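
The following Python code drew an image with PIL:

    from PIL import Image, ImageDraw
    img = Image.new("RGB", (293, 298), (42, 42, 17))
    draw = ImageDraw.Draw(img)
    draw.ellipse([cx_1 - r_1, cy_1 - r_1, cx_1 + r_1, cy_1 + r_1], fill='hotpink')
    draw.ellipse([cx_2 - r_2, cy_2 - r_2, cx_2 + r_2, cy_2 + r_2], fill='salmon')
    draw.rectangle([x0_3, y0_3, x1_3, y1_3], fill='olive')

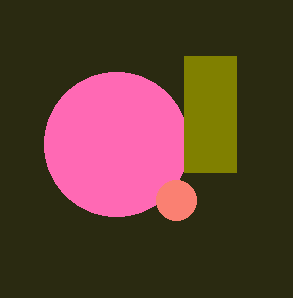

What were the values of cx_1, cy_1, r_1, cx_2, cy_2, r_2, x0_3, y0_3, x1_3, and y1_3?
cx_1 = 116; cy_1 = 144; r_1 = 72; cx_2 = 176; cy_2 = 200; r_2 = 20; x0_3 = 184; y0_3 = 56; x1_3 = 236; y1_3 = 172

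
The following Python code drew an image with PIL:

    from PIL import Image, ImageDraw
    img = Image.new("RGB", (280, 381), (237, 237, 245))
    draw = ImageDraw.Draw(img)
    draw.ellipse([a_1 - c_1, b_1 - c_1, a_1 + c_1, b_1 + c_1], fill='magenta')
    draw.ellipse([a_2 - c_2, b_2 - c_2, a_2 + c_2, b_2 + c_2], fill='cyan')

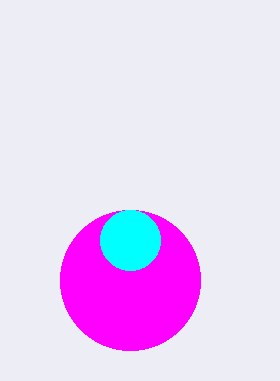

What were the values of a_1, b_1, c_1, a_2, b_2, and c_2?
a_1 = 130, b_1 = 280, c_1 = 70, a_2 = 130, b_2 = 240, c_2 = 30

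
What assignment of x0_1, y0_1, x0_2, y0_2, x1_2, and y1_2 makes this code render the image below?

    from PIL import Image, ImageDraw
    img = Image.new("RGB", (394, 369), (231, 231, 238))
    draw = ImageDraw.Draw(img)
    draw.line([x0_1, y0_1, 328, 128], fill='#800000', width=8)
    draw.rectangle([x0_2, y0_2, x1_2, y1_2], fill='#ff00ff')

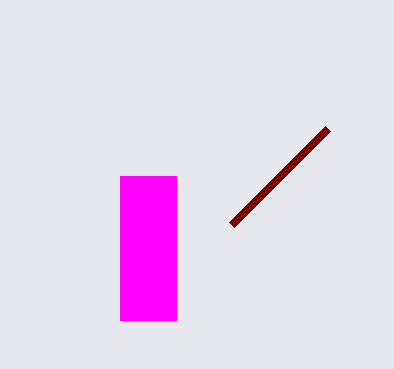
x0_1 = 232
y0_1 = 224
x0_2 = 120
y0_2 = 176
x1_2 = 176
y1_2 = 320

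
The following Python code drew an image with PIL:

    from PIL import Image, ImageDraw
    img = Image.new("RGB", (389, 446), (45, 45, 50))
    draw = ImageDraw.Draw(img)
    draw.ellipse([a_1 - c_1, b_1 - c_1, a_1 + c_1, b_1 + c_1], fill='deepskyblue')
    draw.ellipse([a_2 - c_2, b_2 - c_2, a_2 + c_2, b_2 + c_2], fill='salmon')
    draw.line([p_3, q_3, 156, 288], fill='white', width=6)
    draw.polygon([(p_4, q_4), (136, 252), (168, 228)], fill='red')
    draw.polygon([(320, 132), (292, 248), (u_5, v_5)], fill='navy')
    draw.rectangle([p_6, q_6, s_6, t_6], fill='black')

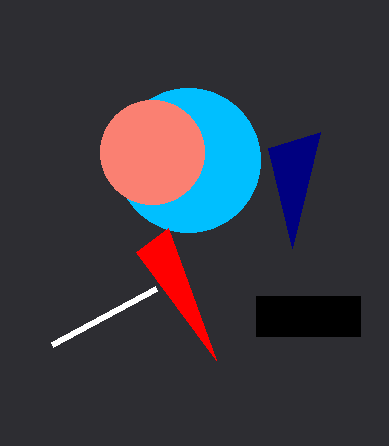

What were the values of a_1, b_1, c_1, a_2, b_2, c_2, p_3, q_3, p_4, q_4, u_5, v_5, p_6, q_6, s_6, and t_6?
a_1 = 188
b_1 = 160
c_1 = 72
a_2 = 152
b_2 = 152
c_2 = 52
p_3 = 52
q_3 = 344
p_4 = 216
q_4 = 360
u_5 = 268
v_5 = 148
p_6 = 256
q_6 = 296
s_6 = 360
t_6 = 336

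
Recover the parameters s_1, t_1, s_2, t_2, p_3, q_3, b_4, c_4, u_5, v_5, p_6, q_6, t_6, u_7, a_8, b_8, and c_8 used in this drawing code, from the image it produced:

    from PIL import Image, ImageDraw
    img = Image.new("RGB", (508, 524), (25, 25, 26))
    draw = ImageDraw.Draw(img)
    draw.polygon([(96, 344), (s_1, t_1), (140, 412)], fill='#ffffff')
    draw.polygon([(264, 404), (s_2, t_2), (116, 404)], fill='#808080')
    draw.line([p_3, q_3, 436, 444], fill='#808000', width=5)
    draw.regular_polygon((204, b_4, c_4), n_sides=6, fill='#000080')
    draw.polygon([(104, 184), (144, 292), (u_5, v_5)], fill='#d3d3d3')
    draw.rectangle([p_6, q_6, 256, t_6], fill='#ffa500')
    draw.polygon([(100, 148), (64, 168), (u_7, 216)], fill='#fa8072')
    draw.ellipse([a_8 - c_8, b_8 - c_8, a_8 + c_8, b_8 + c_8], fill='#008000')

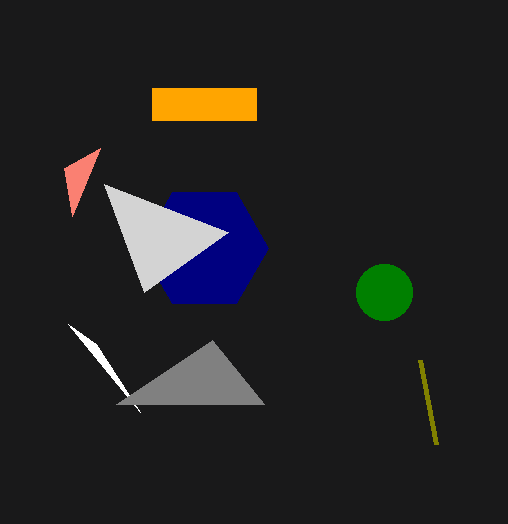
s_1 = 68, t_1 = 324, s_2 = 212, t_2 = 340, p_3 = 420, q_3 = 360, b_4 = 248, c_4 = 64, u_5 = 228, v_5 = 232, p_6 = 152, q_6 = 88, t_6 = 120, u_7 = 72, a_8 = 384, b_8 = 292, c_8 = 28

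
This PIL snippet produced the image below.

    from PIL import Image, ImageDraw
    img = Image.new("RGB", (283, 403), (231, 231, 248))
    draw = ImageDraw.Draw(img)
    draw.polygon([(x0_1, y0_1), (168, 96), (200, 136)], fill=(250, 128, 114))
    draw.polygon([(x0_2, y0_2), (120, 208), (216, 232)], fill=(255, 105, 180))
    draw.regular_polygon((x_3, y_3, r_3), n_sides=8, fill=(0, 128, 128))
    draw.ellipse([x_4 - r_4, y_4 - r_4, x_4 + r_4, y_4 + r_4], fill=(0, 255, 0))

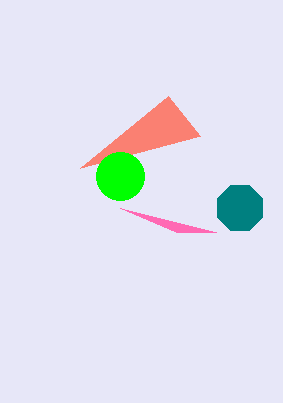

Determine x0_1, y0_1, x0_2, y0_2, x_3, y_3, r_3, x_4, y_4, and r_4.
x0_1 = 80
y0_1 = 168
x0_2 = 176
y0_2 = 232
x_3 = 240
y_3 = 208
r_3 = 24
x_4 = 120
y_4 = 176
r_4 = 24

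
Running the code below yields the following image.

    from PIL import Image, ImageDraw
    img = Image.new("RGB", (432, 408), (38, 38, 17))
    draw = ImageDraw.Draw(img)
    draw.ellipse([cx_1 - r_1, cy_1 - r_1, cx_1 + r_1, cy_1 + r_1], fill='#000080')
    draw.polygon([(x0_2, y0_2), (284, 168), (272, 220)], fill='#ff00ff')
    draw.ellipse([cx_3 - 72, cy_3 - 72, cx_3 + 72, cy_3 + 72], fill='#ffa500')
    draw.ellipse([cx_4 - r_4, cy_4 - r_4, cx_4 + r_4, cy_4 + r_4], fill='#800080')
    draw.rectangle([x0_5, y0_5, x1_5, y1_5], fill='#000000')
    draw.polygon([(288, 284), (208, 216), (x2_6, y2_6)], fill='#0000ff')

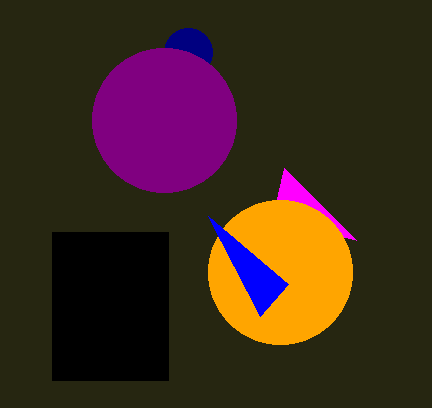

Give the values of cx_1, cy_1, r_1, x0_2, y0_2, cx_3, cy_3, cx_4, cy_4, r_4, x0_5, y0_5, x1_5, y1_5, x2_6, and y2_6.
cx_1 = 188, cy_1 = 52, r_1 = 24, x0_2 = 356, y0_2 = 240, cx_3 = 280, cy_3 = 272, cx_4 = 164, cy_4 = 120, r_4 = 72, x0_5 = 52, y0_5 = 232, x1_5 = 168, y1_5 = 380, x2_6 = 260, y2_6 = 316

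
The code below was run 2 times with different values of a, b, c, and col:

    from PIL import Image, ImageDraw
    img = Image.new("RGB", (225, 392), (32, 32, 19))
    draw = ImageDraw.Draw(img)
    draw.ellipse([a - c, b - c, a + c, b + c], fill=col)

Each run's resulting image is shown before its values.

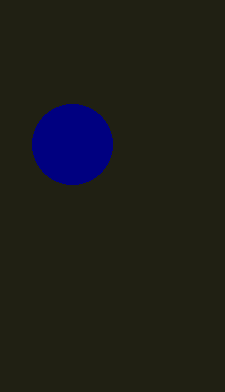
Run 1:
a = 72
b = 144
c = 40
col = 'navy'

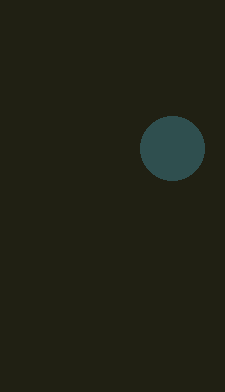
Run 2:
a = 172, b = 148, c = 32, col = 'darkslategray'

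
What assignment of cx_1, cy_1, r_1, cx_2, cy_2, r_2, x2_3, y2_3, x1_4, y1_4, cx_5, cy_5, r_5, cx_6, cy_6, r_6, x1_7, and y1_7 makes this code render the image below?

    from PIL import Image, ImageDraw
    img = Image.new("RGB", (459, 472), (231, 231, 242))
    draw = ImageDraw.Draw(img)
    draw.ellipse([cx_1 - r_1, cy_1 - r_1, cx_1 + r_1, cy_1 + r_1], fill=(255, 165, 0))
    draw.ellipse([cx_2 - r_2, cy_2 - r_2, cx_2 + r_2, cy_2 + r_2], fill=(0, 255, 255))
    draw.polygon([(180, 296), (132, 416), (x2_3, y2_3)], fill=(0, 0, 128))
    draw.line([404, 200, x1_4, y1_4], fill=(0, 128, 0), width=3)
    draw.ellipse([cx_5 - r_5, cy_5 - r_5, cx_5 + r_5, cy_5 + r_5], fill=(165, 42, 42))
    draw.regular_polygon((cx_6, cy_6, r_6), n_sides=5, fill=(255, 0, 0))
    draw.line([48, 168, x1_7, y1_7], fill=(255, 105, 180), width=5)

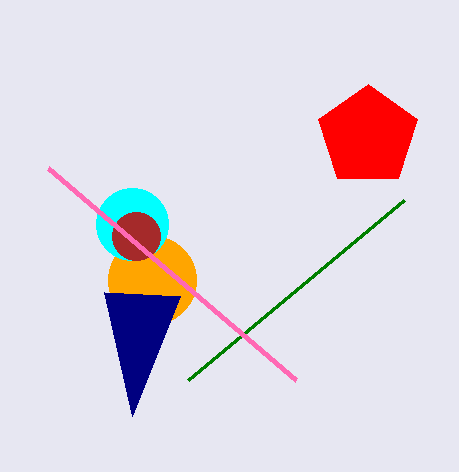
cx_1 = 152, cy_1 = 280, r_1 = 44, cx_2 = 132, cy_2 = 224, r_2 = 36, x2_3 = 104, y2_3 = 292, x1_4 = 188, y1_4 = 380, cx_5 = 136, cy_5 = 236, r_5 = 24, cx_6 = 368, cy_6 = 136, r_6 = 52, x1_7 = 296, y1_7 = 380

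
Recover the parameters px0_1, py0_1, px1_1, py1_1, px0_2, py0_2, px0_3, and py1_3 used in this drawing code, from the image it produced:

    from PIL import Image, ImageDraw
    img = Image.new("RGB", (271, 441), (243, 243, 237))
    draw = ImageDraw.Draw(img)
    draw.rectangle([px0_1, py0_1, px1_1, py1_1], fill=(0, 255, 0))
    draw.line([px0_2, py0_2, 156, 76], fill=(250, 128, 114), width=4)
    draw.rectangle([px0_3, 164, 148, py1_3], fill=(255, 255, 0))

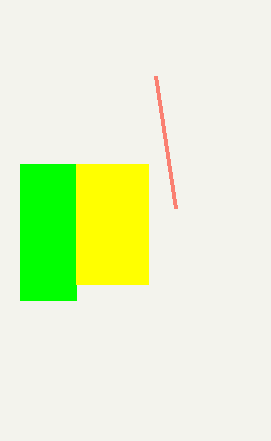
px0_1 = 20, py0_1 = 164, px1_1 = 76, py1_1 = 300, px0_2 = 176, py0_2 = 208, px0_3 = 76, py1_3 = 284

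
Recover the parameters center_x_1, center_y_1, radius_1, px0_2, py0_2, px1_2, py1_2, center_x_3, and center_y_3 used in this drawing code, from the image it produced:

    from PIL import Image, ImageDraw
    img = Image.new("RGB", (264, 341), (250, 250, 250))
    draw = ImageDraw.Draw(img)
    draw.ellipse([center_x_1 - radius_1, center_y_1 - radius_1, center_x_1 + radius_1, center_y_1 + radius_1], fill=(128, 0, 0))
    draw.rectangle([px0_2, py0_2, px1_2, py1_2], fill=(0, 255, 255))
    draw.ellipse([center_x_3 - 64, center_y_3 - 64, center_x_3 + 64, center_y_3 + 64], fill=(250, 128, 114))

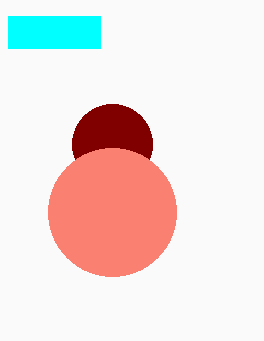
center_x_1 = 112; center_y_1 = 144; radius_1 = 40; px0_2 = 8; py0_2 = 16; px1_2 = 100; py1_2 = 48; center_x_3 = 112; center_y_3 = 212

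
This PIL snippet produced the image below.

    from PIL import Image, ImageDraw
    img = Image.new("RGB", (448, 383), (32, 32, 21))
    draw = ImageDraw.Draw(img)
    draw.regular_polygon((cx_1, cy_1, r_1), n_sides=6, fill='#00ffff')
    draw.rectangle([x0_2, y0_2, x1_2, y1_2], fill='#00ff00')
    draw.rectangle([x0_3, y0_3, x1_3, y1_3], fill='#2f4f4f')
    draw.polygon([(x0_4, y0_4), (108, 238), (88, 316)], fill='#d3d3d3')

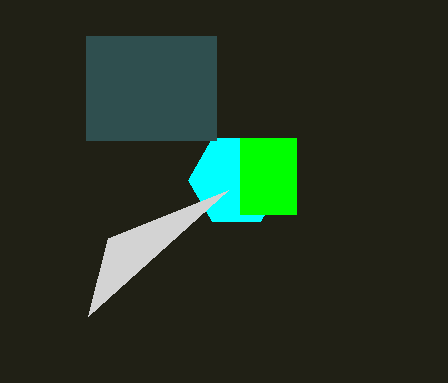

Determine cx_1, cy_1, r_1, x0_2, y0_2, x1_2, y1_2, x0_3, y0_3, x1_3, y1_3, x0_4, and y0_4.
cx_1 = 236, cy_1 = 180, r_1 = 48, x0_2 = 240, y0_2 = 138, x1_2 = 296, y1_2 = 214, x0_3 = 86, y0_3 = 36, x1_3 = 216, y1_3 = 140, x0_4 = 228, y0_4 = 190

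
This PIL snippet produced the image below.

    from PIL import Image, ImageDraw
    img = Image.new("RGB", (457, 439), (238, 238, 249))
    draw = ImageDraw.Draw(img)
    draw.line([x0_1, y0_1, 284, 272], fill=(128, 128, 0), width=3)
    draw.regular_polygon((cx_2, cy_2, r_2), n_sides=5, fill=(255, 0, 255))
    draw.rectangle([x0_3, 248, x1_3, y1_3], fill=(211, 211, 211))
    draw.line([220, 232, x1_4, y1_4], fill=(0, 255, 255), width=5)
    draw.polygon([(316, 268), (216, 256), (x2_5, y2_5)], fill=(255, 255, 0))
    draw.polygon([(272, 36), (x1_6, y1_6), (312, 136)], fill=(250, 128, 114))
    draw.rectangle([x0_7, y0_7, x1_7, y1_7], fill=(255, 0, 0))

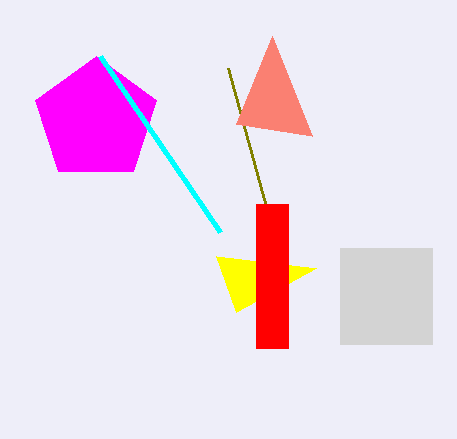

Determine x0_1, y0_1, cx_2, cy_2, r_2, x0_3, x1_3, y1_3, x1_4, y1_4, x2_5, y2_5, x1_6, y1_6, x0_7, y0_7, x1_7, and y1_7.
x0_1 = 228
y0_1 = 68
cx_2 = 96
cy_2 = 120
r_2 = 64
x0_3 = 340
x1_3 = 432
y1_3 = 344
x1_4 = 100
y1_4 = 56
x2_5 = 236
y2_5 = 312
x1_6 = 236
y1_6 = 124
x0_7 = 256
y0_7 = 204
x1_7 = 288
y1_7 = 348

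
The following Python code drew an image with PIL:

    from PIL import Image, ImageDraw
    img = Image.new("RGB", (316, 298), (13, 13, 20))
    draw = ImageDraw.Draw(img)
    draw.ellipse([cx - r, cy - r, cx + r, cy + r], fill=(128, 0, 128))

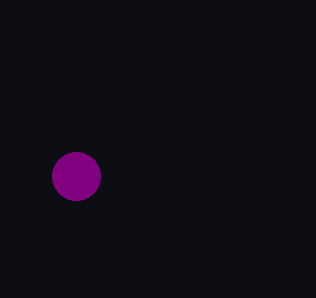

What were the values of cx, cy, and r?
cx = 76; cy = 176; r = 24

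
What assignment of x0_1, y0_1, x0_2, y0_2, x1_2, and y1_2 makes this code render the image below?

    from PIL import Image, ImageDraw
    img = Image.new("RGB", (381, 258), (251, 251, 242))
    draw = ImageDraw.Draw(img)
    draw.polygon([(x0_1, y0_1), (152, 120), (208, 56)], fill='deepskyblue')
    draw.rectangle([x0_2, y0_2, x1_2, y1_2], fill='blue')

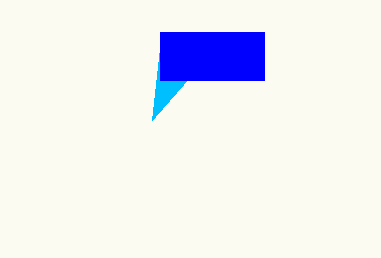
x0_1 = 160
y0_1 = 48
x0_2 = 160
y0_2 = 32
x1_2 = 264
y1_2 = 80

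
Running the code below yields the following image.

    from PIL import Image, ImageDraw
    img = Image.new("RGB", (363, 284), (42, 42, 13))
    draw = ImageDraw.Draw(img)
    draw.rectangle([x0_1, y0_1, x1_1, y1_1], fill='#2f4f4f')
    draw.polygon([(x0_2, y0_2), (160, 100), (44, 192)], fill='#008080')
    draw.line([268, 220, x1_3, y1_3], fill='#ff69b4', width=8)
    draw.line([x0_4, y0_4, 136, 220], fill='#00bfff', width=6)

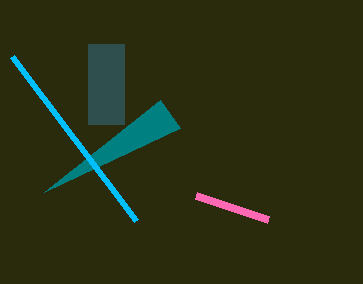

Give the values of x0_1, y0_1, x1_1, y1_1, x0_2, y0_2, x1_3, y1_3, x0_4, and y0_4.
x0_1 = 88
y0_1 = 44
x1_1 = 124
y1_1 = 124
x0_2 = 180
y0_2 = 128
x1_3 = 196
y1_3 = 196
x0_4 = 12
y0_4 = 56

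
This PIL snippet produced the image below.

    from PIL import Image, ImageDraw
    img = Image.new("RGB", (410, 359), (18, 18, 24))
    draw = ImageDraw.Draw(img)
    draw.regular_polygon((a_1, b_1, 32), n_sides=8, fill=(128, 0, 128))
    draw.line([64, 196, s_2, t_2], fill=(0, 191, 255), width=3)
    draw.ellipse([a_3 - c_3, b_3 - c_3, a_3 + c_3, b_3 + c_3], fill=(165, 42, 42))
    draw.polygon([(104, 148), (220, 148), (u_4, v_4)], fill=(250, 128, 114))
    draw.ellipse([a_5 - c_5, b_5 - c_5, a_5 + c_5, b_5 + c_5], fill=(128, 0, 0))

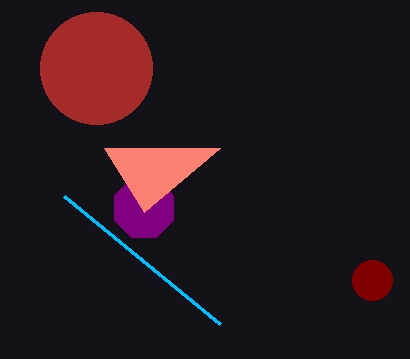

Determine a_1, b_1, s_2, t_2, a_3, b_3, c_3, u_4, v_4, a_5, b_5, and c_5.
a_1 = 144, b_1 = 208, s_2 = 220, t_2 = 324, a_3 = 96, b_3 = 68, c_3 = 56, u_4 = 144, v_4 = 212, a_5 = 372, b_5 = 280, c_5 = 20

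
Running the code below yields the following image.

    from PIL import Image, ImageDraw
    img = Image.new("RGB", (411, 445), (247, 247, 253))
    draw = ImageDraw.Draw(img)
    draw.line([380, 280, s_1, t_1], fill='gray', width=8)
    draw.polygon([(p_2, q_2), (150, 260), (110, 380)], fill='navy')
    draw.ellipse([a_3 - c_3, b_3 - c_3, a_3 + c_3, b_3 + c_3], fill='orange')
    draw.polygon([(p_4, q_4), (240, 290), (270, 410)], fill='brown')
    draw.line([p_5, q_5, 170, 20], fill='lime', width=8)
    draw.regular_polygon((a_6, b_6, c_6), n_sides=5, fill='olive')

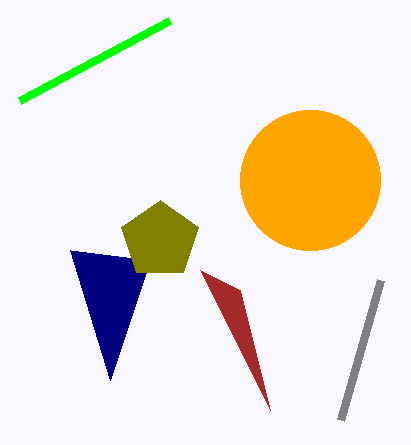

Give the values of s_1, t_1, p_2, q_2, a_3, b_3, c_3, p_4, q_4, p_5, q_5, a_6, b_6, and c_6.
s_1 = 340, t_1 = 420, p_2 = 70, q_2 = 250, a_3 = 310, b_3 = 180, c_3 = 70, p_4 = 200, q_4 = 270, p_5 = 20, q_5 = 100, a_6 = 160, b_6 = 240, c_6 = 40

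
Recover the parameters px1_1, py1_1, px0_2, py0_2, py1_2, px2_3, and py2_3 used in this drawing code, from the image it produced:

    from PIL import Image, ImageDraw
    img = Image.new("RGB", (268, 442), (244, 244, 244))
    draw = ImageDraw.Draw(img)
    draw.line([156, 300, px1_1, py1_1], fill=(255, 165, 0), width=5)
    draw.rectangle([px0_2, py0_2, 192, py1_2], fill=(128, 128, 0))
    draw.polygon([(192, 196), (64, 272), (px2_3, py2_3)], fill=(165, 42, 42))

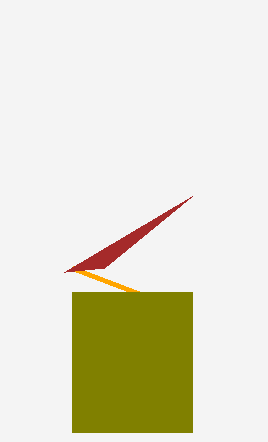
px1_1 = 72, py1_1 = 268, px0_2 = 72, py0_2 = 292, py1_2 = 432, px2_3 = 104, py2_3 = 268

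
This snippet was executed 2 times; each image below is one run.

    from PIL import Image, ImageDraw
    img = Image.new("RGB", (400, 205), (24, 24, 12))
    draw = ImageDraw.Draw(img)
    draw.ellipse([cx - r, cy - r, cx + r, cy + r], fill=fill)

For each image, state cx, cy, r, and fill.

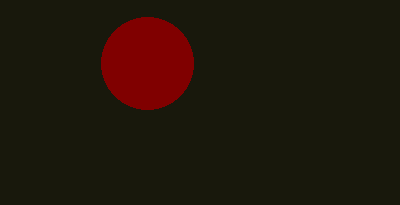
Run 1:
cx = 147; cy = 63; r = 46; fill = 'maroon'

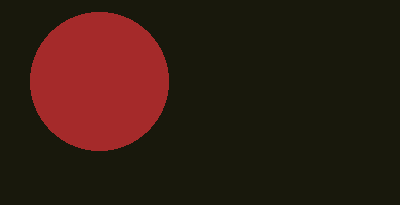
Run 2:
cx = 99, cy = 81, r = 69, fill = 'brown'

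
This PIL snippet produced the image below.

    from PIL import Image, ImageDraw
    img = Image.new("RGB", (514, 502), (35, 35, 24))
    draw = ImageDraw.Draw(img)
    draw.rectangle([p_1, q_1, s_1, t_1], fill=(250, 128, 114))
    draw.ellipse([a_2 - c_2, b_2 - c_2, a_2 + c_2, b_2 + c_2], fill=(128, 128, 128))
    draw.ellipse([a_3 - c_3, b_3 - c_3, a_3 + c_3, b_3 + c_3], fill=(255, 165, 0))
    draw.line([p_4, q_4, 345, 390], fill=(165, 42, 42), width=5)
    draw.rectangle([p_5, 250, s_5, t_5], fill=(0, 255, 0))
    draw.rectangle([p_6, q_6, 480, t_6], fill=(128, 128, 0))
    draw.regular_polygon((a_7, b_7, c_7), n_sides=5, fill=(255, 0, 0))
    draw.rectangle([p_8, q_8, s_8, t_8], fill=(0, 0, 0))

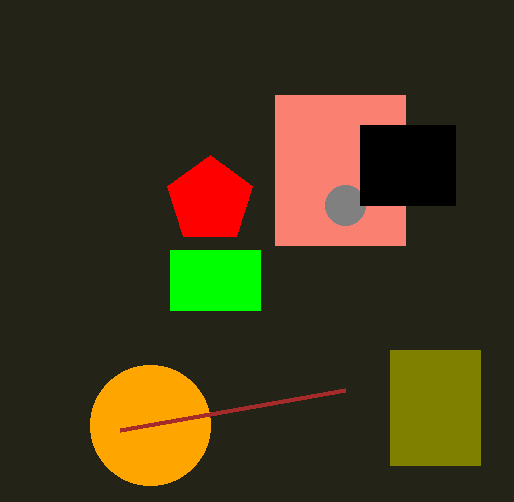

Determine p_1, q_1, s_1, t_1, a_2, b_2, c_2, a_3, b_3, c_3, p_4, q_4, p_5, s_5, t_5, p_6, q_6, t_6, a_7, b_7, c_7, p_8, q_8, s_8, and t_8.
p_1 = 275, q_1 = 95, s_1 = 405, t_1 = 245, a_2 = 345, b_2 = 205, c_2 = 20, a_3 = 150, b_3 = 425, c_3 = 60, p_4 = 120, q_4 = 430, p_5 = 170, s_5 = 260, t_5 = 310, p_6 = 390, q_6 = 350, t_6 = 465, a_7 = 210, b_7 = 200, c_7 = 45, p_8 = 360, q_8 = 125, s_8 = 455, t_8 = 205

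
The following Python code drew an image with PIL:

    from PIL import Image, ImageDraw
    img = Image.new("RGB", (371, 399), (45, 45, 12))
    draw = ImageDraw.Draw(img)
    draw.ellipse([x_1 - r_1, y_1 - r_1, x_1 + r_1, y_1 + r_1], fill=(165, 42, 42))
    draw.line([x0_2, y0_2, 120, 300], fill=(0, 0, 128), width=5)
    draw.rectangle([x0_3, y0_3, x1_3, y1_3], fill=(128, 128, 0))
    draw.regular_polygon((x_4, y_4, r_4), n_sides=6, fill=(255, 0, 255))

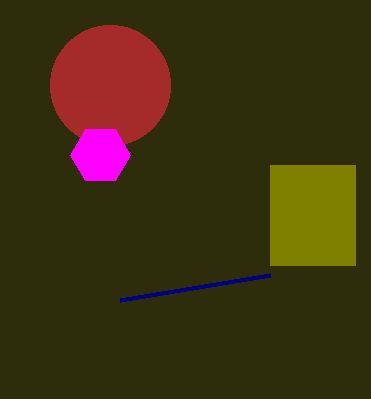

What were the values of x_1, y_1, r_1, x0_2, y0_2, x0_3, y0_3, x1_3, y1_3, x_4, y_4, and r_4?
x_1 = 110, y_1 = 85, r_1 = 60, x0_2 = 270, y0_2 = 275, x0_3 = 270, y0_3 = 165, x1_3 = 355, y1_3 = 265, x_4 = 100, y_4 = 155, r_4 = 30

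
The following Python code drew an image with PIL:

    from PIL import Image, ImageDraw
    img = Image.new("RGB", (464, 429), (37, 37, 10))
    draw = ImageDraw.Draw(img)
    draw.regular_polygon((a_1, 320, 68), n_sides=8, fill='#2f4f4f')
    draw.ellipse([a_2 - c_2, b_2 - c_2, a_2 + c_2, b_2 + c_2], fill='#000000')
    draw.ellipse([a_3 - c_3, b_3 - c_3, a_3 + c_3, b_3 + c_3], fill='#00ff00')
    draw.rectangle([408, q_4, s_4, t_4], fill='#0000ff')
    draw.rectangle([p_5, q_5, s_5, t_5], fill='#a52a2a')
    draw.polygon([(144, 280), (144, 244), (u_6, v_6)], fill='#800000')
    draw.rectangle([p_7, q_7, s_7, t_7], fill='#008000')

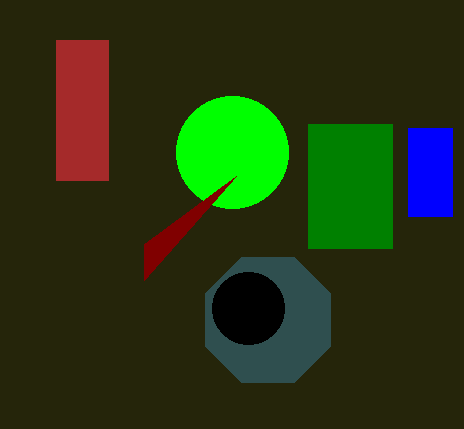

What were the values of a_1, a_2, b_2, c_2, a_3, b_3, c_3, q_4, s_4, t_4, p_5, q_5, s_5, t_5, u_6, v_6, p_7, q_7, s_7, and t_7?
a_1 = 268
a_2 = 248
b_2 = 308
c_2 = 36
a_3 = 232
b_3 = 152
c_3 = 56
q_4 = 128
s_4 = 452
t_4 = 216
p_5 = 56
q_5 = 40
s_5 = 108
t_5 = 180
u_6 = 236
v_6 = 176
p_7 = 308
q_7 = 124
s_7 = 392
t_7 = 248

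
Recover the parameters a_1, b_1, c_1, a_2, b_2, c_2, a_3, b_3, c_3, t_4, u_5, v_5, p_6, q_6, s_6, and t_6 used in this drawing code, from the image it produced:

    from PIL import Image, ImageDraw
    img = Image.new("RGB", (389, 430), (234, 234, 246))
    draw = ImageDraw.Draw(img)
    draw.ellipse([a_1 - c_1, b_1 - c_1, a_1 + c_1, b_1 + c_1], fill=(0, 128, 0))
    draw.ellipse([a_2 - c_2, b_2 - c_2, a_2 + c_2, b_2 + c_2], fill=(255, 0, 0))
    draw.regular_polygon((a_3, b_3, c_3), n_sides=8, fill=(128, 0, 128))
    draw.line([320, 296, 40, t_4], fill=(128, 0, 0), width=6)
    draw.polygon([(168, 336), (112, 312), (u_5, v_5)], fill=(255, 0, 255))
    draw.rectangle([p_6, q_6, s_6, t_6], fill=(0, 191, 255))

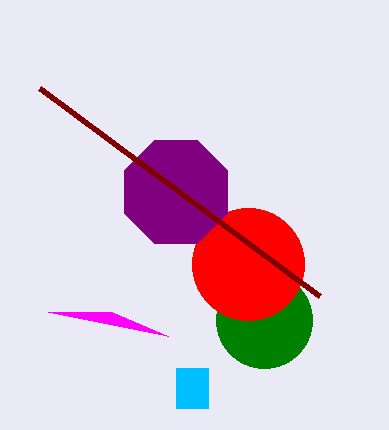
a_1 = 264, b_1 = 320, c_1 = 48, a_2 = 248, b_2 = 264, c_2 = 56, a_3 = 176, b_3 = 192, c_3 = 56, t_4 = 88, u_5 = 48, v_5 = 312, p_6 = 176, q_6 = 368, s_6 = 208, t_6 = 408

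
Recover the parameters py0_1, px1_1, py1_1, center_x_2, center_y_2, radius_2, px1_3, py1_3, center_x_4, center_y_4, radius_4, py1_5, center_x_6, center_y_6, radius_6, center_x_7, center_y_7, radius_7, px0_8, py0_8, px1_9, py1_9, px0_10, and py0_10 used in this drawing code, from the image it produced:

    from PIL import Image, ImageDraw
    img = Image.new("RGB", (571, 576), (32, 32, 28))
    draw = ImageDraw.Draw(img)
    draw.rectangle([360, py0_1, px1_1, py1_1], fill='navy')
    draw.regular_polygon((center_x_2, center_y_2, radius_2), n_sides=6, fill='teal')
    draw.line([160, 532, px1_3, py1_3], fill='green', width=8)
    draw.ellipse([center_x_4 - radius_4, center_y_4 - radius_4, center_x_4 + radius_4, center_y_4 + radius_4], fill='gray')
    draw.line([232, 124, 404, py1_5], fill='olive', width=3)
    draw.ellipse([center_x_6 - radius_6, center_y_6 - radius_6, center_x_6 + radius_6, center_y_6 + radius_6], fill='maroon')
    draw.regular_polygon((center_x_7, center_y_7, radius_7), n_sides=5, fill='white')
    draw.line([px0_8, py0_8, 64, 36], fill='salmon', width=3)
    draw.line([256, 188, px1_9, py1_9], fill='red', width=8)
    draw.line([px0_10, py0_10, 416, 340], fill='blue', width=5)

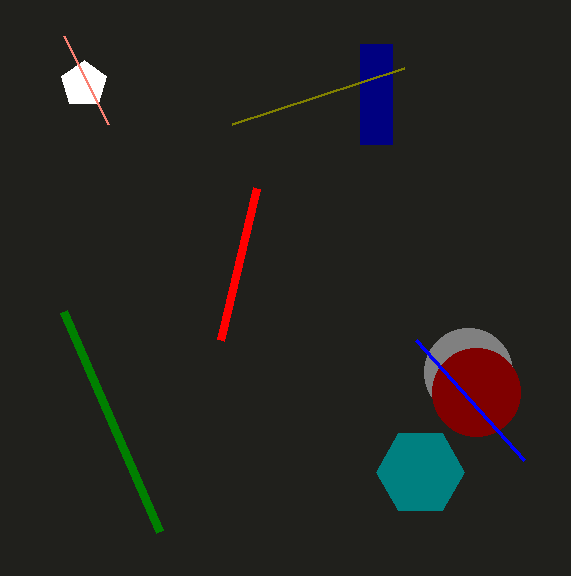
py0_1 = 44, px1_1 = 392, py1_1 = 144, center_x_2 = 420, center_y_2 = 472, radius_2 = 44, px1_3 = 64, py1_3 = 312, center_x_4 = 468, center_y_4 = 372, radius_4 = 44, py1_5 = 68, center_x_6 = 476, center_y_6 = 392, radius_6 = 44, center_x_7 = 84, center_y_7 = 84, radius_7 = 24, px0_8 = 108, py0_8 = 124, px1_9 = 220, py1_9 = 340, px0_10 = 524, py0_10 = 460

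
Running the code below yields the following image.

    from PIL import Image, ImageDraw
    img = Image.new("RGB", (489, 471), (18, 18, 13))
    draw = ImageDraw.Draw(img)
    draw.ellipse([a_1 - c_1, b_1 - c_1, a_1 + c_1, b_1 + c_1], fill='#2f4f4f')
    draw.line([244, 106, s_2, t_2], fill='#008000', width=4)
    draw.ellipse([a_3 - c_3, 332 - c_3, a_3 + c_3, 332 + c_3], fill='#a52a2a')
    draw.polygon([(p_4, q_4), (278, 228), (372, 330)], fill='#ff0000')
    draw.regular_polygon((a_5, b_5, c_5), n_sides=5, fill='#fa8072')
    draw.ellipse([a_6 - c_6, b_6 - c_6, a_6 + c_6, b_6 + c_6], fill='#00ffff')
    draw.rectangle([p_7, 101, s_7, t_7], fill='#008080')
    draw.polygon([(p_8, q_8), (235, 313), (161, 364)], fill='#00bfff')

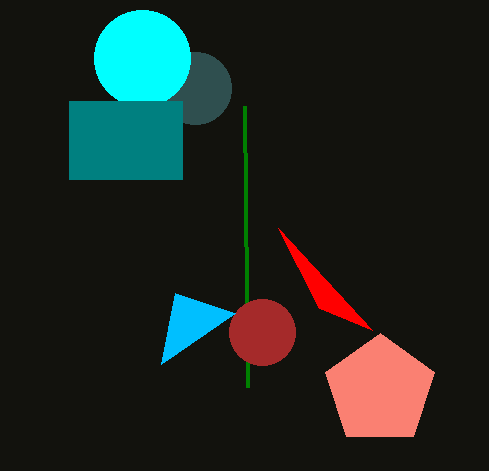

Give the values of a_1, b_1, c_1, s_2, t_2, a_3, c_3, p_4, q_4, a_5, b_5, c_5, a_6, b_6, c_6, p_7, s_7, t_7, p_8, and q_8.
a_1 = 195; b_1 = 88; c_1 = 36; s_2 = 247; t_2 = 387; a_3 = 262; c_3 = 33; p_4 = 319; q_4 = 308; a_5 = 380; b_5 = 390; c_5 = 57; a_6 = 142; b_6 = 58; c_6 = 48; p_7 = 69; s_7 = 182; t_7 = 179; p_8 = 175; q_8 = 293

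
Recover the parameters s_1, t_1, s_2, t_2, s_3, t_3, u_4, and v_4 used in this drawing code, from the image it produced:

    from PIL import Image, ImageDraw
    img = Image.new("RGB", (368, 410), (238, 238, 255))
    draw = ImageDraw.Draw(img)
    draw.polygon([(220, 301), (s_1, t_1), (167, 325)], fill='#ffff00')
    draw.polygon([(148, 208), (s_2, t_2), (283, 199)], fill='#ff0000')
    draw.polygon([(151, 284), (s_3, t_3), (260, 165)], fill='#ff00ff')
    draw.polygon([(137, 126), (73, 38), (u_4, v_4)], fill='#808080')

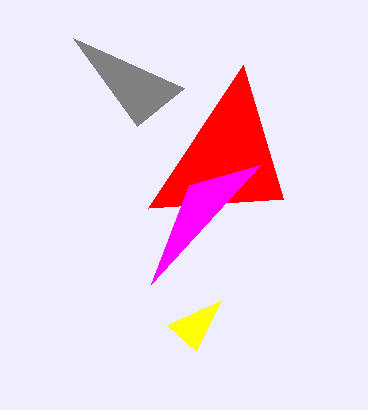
s_1 = 196
t_1 = 351
s_2 = 243
t_2 = 65
s_3 = 189
t_3 = 185
u_4 = 184
v_4 = 88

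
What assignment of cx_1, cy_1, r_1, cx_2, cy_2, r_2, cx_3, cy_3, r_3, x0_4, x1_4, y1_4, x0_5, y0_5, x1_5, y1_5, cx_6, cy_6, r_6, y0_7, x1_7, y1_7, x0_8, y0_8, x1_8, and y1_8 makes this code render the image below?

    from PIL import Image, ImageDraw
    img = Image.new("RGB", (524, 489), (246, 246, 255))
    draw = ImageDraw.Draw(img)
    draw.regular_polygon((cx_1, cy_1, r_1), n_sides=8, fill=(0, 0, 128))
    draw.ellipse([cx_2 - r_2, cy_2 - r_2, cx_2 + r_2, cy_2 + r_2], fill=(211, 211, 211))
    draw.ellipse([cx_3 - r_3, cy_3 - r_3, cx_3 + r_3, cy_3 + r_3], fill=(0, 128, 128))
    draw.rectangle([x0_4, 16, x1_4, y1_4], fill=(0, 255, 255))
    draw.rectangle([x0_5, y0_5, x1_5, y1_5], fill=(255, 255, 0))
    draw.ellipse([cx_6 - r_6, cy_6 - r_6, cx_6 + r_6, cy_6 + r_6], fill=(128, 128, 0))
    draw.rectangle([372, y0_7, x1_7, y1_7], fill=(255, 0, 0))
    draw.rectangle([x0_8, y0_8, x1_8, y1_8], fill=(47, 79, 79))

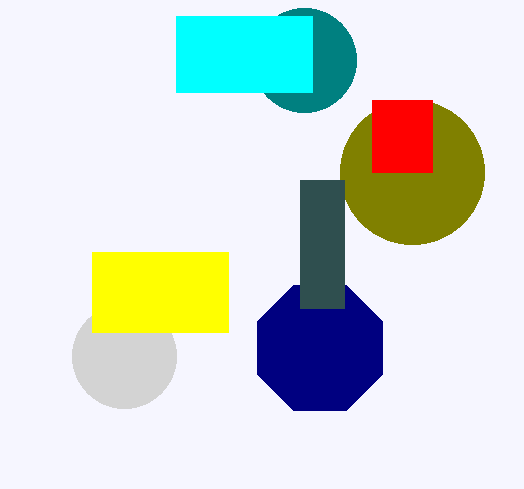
cx_1 = 320; cy_1 = 348; r_1 = 68; cx_2 = 124; cy_2 = 356; r_2 = 52; cx_3 = 304; cy_3 = 60; r_3 = 52; x0_4 = 176; x1_4 = 312; y1_4 = 92; x0_5 = 92; y0_5 = 252; x1_5 = 228; y1_5 = 332; cx_6 = 412; cy_6 = 172; r_6 = 72; y0_7 = 100; x1_7 = 432; y1_7 = 172; x0_8 = 300; y0_8 = 180; x1_8 = 344; y1_8 = 308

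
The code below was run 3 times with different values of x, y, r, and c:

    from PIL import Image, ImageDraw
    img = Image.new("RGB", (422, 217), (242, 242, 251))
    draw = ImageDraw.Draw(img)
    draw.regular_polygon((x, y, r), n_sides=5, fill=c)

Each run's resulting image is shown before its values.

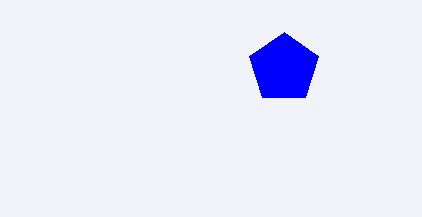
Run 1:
x = 284; y = 68; r = 36; c = 'blue'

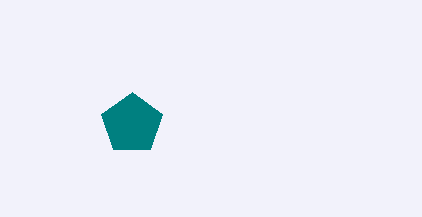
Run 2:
x = 132, y = 124, r = 32, c = 'teal'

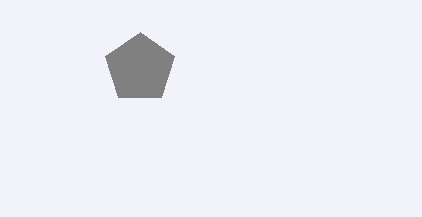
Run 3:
x = 140, y = 68, r = 36, c = 'gray'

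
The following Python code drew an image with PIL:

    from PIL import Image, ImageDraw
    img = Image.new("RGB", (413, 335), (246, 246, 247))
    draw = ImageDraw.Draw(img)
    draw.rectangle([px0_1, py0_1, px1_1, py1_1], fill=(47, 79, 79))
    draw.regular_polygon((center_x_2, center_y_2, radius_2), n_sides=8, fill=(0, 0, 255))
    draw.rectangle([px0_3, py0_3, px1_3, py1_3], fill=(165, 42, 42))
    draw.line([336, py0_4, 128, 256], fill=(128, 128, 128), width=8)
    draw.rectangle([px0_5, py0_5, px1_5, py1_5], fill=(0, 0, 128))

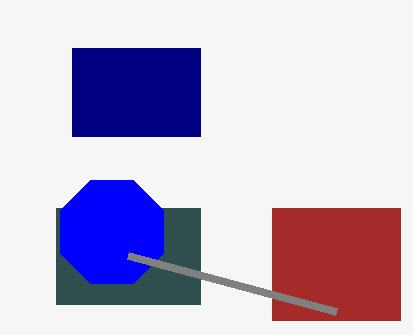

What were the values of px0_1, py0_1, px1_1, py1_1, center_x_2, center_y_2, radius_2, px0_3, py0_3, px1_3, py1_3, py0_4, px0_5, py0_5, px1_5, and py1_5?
px0_1 = 56, py0_1 = 208, px1_1 = 200, py1_1 = 304, center_x_2 = 112, center_y_2 = 232, radius_2 = 56, px0_3 = 272, py0_3 = 208, px1_3 = 400, py1_3 = 320, py0_4 = 312, px0_5 = 72, py0_5 = 48, px1_5 = 200, py1_5 = 136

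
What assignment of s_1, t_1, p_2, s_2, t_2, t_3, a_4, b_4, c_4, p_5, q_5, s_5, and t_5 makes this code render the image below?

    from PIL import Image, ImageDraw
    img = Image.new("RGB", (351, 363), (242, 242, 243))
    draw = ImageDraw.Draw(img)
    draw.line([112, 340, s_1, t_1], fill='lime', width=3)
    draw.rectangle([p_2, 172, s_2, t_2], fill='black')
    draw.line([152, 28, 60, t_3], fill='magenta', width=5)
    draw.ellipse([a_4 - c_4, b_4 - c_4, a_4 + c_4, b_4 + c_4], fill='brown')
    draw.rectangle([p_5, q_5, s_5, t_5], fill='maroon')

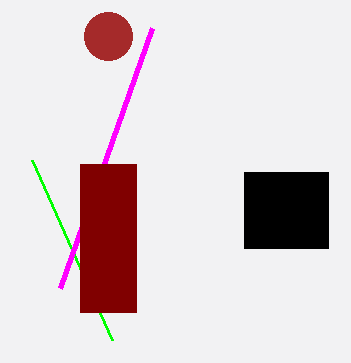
s_1 = 32, t_1 = 160, p_2 = 244, s_2 = 328, t_2 = 248, t_3 = 288, a_4 = 108, b_4 = 36, c_4 = 24, p_5 = 80, q_5 = 164, s_5 = 136, t_5 = 312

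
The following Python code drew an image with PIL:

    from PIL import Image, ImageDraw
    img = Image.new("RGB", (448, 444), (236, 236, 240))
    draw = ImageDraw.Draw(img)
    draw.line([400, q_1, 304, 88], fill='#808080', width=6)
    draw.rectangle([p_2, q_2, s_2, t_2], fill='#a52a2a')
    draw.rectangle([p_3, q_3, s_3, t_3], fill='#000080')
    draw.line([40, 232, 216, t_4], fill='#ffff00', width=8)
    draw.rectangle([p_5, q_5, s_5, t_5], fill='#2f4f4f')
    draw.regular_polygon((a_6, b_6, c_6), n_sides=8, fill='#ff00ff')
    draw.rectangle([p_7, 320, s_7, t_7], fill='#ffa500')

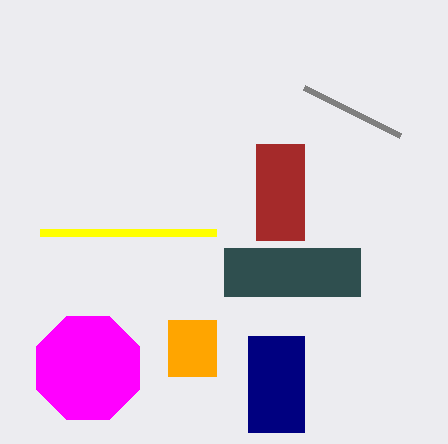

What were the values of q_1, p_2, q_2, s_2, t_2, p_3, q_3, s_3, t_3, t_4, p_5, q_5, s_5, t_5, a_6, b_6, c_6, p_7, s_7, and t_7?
q_1 = 136; p_2 = 256; q_2 = 144; s_2 = 304; t_2 = 240; p_3 = 248; q_3 = 336; s_3 = 304; t_3 = 432; t_4 = 232; p_5 = 224; q_5 = 248; s_5 = 360; t_5 = 296; a_6 = 88; b_6 = 368; c_6 = 56; p_7 = 168; s_7 = 216; t_7 = 376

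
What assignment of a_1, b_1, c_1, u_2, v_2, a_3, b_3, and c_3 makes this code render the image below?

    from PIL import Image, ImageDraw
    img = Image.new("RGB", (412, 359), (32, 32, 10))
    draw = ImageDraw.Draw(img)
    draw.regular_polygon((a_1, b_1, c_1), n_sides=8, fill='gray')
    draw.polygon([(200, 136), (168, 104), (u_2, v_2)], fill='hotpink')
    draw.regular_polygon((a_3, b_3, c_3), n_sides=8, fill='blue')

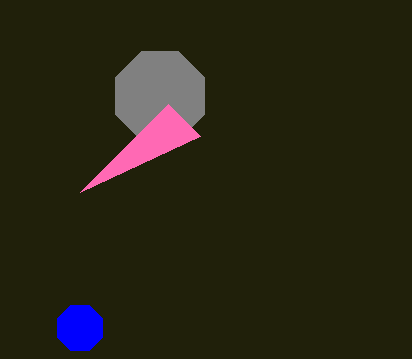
a_1 = 160, b_1 = 96, c_1 = 48, u_2 = 80, v_2 = 192, a_3 = 80, b_3 = 328, c_3 = 24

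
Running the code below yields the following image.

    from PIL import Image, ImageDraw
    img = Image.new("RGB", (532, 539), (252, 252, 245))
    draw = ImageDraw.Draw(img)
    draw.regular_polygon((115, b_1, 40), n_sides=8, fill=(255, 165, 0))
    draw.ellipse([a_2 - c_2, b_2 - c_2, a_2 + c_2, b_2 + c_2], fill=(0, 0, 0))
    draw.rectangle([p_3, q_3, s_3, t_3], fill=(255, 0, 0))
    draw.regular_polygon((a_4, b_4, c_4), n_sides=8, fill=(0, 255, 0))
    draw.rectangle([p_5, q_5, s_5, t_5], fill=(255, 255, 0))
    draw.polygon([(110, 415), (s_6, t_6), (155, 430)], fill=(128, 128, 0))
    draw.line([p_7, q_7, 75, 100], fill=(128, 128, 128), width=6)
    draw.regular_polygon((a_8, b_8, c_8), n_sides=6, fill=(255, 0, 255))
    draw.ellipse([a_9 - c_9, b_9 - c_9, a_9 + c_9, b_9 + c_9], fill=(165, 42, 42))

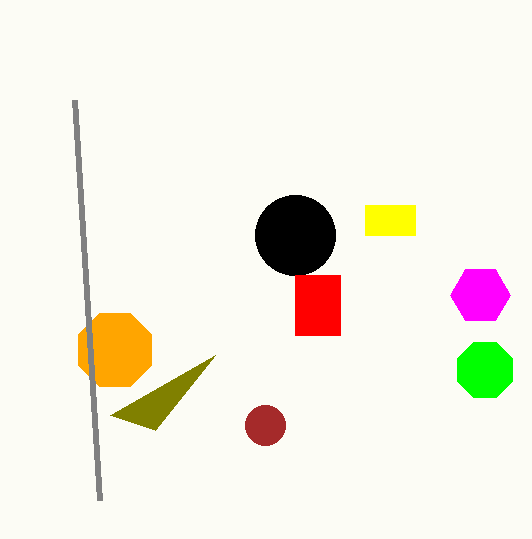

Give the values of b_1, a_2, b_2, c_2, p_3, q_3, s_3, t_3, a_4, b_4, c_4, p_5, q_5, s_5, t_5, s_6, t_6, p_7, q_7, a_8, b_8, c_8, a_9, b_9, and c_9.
b_1 = 350
a_2 = 295
b_2 = 235
c_2 = 40
p_3 = 295
q_3 = 275
s_3 = 340
t_3 = 335
a_4 = 485
b_4 = 370
c_4 = 30
p_5 = 365
q_5 = 205
s_5 = 415
t_5 = 235
s_6 = 215
t_6 = 355
p_7 = 100
q_7 = 500
a_8 = 480
b_8 = 295
c_8 = 30
a_9 = 265
b_9 = 425
c_9 = 20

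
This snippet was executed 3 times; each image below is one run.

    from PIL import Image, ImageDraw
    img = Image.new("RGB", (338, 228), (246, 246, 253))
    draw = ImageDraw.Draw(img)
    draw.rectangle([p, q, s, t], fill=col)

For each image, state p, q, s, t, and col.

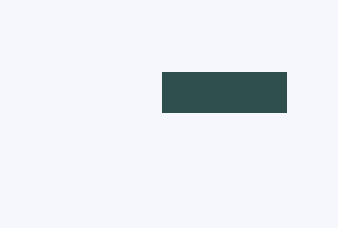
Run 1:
p = 162
q = 72
s = 286
t = 112
col = 'darkslategray'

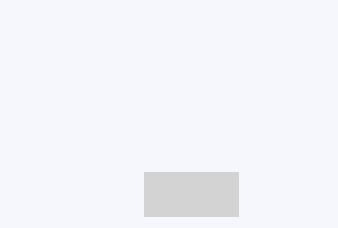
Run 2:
p = 144, q = 172, s = 238, t = 216, col = 'lightgray'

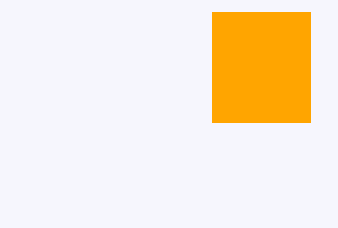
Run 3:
p = 212, q = 12, s = 310, t = 122, col = 'orange'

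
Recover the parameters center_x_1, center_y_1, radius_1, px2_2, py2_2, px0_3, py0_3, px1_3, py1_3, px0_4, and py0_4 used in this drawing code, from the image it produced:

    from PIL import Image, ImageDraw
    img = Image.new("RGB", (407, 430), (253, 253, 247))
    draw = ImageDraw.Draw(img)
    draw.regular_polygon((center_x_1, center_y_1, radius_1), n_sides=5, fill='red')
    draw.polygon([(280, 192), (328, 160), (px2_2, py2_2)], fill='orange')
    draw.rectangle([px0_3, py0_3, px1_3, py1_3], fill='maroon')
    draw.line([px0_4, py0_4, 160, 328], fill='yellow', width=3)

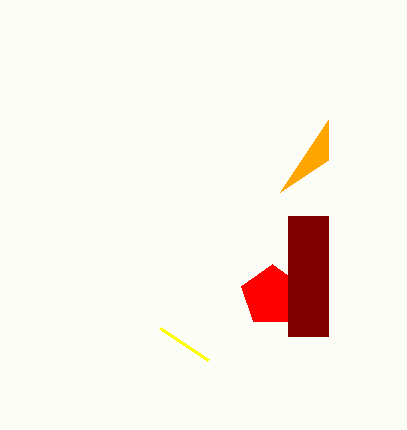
center_x_1 = 272, center_y_1 = 296, radius_1 = 32, px2_2 = 328, py2_2 = 120, px0_3 = 288, py0_3 = 216, px1_3 = 328, py1_3 = 336, px0_4 = 208, py0_4 = 360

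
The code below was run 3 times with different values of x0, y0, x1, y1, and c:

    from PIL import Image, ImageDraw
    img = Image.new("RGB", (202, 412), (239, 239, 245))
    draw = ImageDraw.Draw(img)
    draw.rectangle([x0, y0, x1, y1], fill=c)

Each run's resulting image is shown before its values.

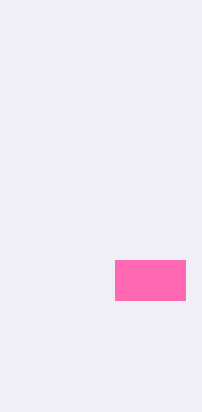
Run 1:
x0 = 115
y0 = 260
x1 = 185
y1 = 300
c = 'hotpink'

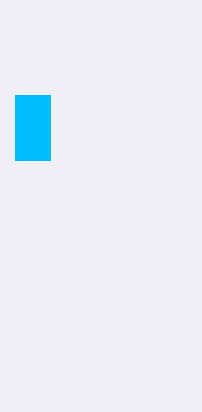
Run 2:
x0 = 15
y0 = 95
x1 = 50
y1 = 160
c = 'deepskyblue'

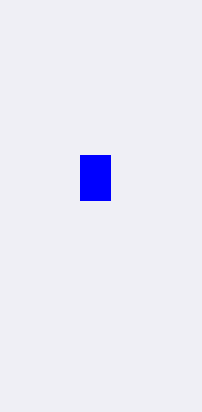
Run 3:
x0 = 80, y0 = 155, x1 = 110, y1 = 200, c = 'blue'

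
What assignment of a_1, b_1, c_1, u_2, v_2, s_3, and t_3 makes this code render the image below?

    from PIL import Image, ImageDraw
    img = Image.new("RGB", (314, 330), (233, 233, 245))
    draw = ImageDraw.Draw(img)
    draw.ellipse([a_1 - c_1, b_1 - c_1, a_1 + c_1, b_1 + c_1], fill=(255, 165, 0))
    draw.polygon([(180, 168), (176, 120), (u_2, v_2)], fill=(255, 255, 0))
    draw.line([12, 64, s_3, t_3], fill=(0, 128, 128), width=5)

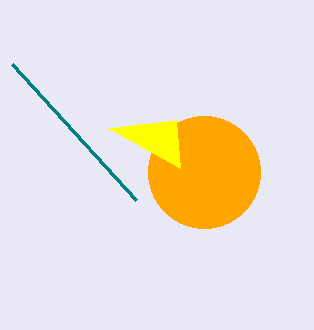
a_1 = 204
b_1 = 172
c_1 = 56
u_2 = 108
v_2 = 128
s_3 = 136
t_3 = 200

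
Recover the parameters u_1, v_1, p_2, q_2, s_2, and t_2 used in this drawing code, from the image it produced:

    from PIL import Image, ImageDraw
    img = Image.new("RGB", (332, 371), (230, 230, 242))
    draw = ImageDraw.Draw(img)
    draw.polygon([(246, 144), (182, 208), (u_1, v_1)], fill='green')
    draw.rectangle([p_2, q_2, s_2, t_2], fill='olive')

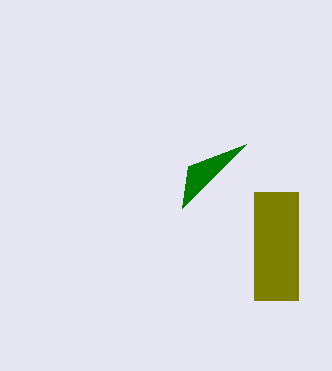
u_1 = 188; v_1 = 166; p_2 = 254; q_2 = 192; s_2 = 298; t_2 = 300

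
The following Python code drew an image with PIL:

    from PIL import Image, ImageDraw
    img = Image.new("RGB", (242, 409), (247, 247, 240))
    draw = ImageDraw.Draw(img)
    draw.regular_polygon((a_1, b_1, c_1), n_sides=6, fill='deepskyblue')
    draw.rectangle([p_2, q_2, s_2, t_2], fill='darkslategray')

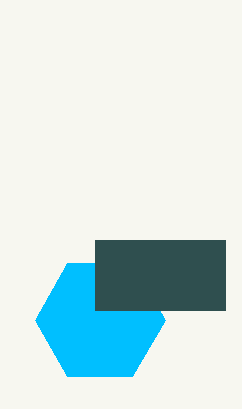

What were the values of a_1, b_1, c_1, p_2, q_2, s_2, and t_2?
a_1 = 100; b_1 = 320; c_1 = 65; p_2 = 95; q_2 = 240; s_2 = 225; t_2 = 310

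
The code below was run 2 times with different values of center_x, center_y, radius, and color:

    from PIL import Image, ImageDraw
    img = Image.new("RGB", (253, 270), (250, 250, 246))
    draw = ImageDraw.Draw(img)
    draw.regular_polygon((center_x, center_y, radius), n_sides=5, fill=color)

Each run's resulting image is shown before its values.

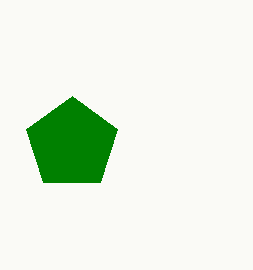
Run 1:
center_x = 72, center_y = 144, radius = 48, color = 'green'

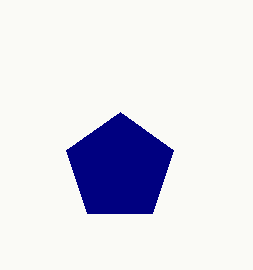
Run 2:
center_x = 120, center_y = 168, radius = 56, color = 'navy'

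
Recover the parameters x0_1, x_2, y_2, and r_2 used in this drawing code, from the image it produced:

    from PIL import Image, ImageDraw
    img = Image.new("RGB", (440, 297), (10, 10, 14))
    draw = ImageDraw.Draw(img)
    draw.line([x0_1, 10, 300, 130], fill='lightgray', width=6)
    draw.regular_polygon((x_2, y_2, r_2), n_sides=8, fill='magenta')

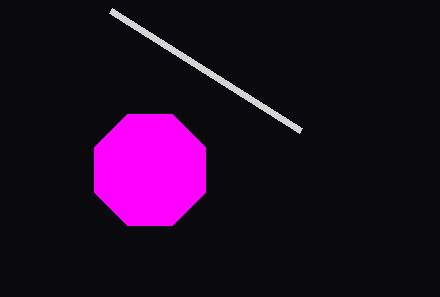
x0_1 = 110
x_2 = 150
y_2 = 170
r_2 = 60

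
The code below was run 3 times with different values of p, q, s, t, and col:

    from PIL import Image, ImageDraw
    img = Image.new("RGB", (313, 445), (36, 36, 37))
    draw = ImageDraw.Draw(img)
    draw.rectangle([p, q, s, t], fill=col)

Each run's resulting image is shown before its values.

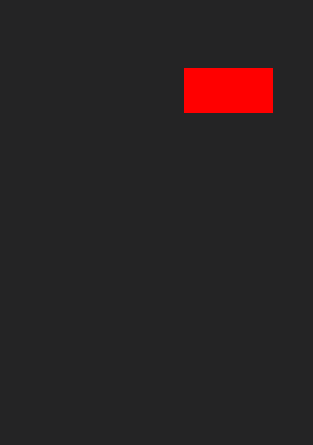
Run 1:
p = 184, q = 68, s = 272, t = 112, col = 'red'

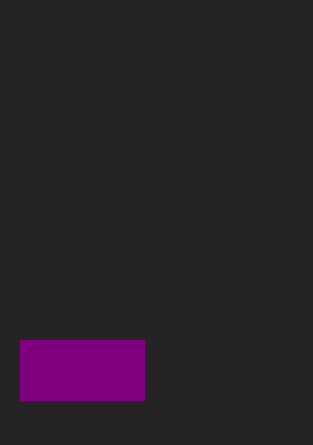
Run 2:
p = 20; q = 340; s = 144; t = 400; col = 'purple'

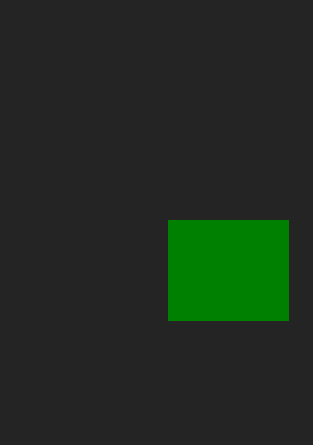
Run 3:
p = 168, q = 220, s = 288, t = 320, col = 'green'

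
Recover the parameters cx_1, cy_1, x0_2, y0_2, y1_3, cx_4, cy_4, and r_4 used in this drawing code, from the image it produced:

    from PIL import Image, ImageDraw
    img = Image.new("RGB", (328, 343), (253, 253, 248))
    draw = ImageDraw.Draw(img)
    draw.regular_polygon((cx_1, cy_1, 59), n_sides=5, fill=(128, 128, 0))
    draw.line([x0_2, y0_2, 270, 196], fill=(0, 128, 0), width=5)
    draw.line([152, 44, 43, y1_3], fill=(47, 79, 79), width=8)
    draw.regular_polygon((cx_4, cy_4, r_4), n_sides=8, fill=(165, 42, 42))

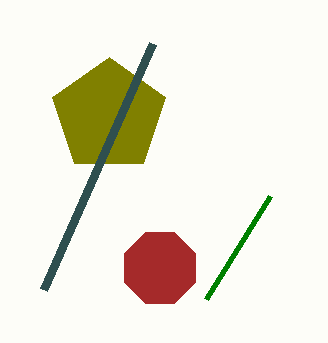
cx_1 = 109, cy_1 = 116, x0_2 = 206, y0_2 = 299, y1_3 = 290, cx_4 = 160, cy_4 = 268, r_4 = 38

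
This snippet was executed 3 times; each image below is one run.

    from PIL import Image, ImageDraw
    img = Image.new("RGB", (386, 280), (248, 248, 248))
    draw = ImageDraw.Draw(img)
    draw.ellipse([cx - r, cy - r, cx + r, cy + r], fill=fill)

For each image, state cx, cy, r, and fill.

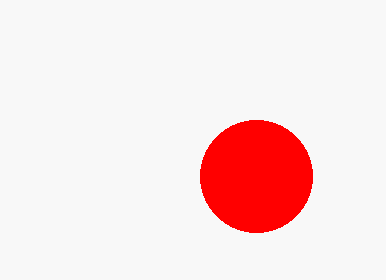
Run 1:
cx = 256
cy = 176
r = 56
fill = 'red'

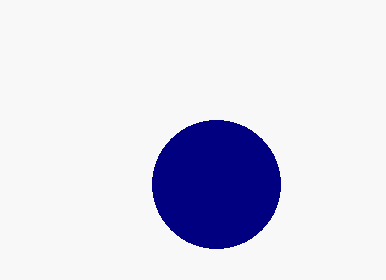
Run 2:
cx = 216
cy = 184
r = 64
fill = 'navy'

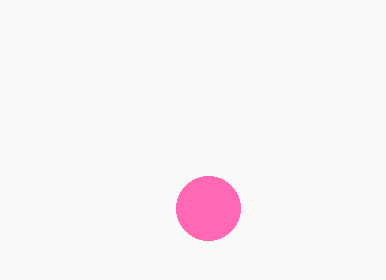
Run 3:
cx = 208
cy = 208
r = 32
fill = 'hotpink'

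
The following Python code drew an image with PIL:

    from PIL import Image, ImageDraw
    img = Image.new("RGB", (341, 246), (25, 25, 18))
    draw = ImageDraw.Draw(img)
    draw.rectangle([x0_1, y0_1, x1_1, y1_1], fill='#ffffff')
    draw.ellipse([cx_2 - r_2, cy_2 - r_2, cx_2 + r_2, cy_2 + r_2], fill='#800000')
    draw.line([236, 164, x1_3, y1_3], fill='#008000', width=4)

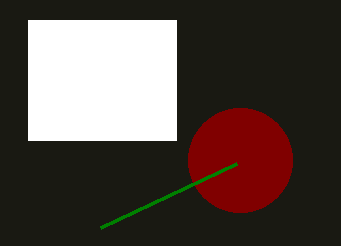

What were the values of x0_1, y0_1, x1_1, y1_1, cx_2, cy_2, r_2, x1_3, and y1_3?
x0_1 = 28, y0_1 = 20, x1_1 = 176, y1_1 = 140, cx_2 = 240, cy_2 = 160, r_2 = 52, x1_3 = 100, y1_3 = 228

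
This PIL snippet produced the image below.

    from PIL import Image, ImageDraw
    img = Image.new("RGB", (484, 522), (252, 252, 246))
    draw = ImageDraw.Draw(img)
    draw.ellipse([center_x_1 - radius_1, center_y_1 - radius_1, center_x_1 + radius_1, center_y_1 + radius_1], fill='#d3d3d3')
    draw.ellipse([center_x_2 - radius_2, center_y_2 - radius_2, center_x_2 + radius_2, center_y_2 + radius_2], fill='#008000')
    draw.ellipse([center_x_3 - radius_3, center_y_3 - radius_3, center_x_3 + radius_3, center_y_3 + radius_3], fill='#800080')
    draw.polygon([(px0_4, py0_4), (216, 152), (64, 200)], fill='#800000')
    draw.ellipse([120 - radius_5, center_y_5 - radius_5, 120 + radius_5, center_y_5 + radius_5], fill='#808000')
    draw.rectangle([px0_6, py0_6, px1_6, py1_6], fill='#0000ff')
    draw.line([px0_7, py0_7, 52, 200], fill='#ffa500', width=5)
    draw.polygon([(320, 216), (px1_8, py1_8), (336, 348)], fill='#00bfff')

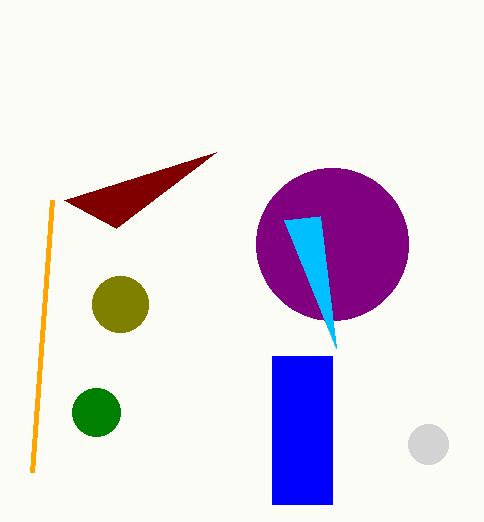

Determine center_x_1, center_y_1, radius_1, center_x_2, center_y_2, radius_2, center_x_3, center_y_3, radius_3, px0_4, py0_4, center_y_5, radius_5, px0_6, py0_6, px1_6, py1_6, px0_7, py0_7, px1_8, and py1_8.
center_x_1 = 428; center_y_1 = 444; radius_1 = 20; center_x_2 = 96; center_y_2 = 412; radius_2 = 24; center_x_3 = 332; center_y_3 = 244; radius_3 = 76; px0_4 = 116; py0_4 = 228; center_y_5 = 304; radius_5 = 28; px0_6 = 272; py0_6 = 356; px1_6 = 332; py1_6 = 504; px0_7 = 32; py0_7 = 472; px1_8 = 284; py1_8 = 220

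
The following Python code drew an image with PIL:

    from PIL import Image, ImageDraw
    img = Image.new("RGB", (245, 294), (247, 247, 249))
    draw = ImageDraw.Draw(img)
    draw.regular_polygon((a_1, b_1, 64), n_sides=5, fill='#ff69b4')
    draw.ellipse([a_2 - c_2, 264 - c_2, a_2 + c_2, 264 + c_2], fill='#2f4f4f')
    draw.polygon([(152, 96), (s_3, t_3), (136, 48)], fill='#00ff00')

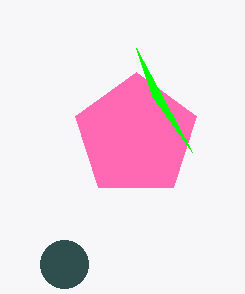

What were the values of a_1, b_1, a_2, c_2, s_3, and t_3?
a_1 = 136
b_1 = 136
a_2 = 64
c_2 = 24
s_3 = 192
t_3 = 152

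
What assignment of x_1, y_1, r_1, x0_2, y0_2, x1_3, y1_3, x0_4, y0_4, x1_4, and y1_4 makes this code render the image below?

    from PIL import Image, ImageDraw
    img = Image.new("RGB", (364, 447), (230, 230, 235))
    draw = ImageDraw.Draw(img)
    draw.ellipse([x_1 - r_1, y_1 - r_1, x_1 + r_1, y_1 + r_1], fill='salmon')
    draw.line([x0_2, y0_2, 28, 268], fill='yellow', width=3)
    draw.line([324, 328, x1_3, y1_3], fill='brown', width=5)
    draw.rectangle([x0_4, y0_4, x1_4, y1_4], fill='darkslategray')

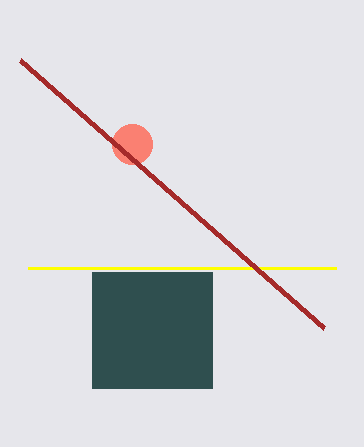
x_1 = 132; y_1 = 144; r_1 = 20; x0_2 = 336; y0_2 = 268; x1_3 = 20; y1_3 = 60; x0_4 = 92; y0_4 = 272; x1_4 = 212; y1_4 = 388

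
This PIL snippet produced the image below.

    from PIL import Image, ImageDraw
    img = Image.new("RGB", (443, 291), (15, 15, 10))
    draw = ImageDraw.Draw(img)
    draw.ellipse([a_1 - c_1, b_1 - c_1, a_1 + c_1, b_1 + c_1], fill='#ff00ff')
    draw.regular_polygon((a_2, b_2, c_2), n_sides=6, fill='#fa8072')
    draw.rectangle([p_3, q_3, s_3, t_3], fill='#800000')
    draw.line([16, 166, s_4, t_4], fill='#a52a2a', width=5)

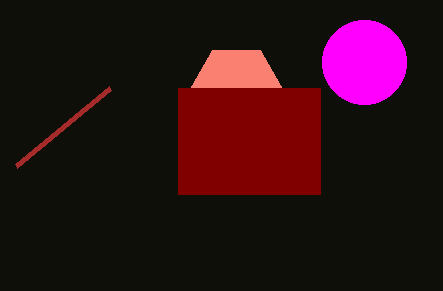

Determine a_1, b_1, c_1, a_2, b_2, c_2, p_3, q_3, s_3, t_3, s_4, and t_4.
a_1 = 364; b_1 = 62; c_1 = 42; a_2 = 236; b_2 = 92; c_2 = 48; p_3 = 178; q_3 = 88; s_3 = 320; t_3 = 194; s_4 = 110; t_4 = 88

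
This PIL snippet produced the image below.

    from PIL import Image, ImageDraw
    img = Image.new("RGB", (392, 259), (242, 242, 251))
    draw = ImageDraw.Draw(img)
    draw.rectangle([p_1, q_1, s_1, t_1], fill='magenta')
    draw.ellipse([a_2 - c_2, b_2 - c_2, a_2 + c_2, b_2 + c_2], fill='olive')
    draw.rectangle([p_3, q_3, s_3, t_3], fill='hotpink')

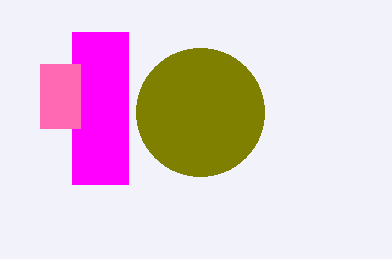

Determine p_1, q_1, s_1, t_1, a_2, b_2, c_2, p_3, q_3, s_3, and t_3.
p_1 = 72, q_1 = 32, s_1 = 128, t_1 = 184, a_2 = 200, b_2 = 112, c_2 = 64, p_3 = 40, q_3 = 64, s_3 = 80, t_3 = 128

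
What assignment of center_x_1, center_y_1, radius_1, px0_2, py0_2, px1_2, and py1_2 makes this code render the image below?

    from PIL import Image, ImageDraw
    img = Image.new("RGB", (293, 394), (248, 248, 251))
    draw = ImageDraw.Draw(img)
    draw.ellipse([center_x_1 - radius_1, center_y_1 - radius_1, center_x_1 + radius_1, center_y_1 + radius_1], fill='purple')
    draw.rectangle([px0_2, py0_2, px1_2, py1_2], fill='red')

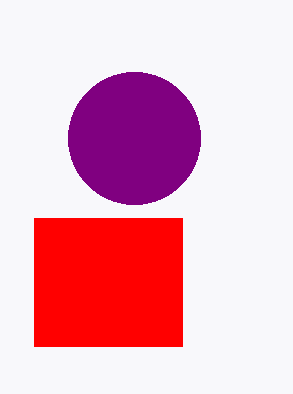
center_x_1 = 134; center_y_1 = 138; radius_1 = 66; px0_2 = 34; py0_2 = 218; px1_2 = 182; py1_2 = 346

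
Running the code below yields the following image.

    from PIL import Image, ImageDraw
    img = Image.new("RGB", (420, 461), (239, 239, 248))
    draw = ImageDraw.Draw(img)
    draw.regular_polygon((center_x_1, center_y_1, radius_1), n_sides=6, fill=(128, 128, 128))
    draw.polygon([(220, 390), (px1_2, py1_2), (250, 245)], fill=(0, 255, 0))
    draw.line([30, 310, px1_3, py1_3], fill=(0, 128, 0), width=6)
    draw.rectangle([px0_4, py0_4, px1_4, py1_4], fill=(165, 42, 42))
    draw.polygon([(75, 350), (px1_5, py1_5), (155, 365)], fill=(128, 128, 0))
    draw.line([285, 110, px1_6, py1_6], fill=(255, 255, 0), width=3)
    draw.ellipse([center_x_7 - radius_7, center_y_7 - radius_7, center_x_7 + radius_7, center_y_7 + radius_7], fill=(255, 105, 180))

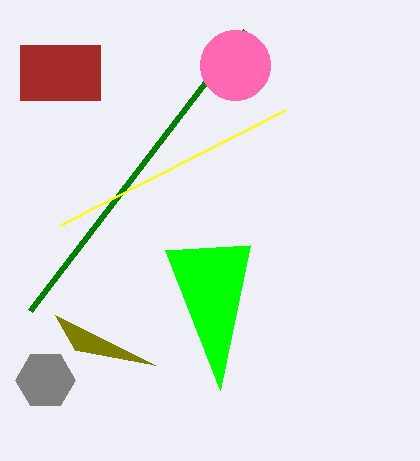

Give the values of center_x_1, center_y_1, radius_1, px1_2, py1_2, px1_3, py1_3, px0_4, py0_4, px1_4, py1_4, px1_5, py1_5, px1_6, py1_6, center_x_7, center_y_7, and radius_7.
center_x_1 = 45
center_y_1 = 380
radius_1 = 30
px1_2 = 165
py1_2 = 250
px1_3 = 245
py1_3 = 30
px0_4 = 20
py0_4 = 45
px1_4 = 100
py1_4 = 100
px1_5 = 55
py1_5 = 315
px1_6 = 60
py1_6 = 225
center_x_7 = 235
center_y_7 = 65
radius_7 = 35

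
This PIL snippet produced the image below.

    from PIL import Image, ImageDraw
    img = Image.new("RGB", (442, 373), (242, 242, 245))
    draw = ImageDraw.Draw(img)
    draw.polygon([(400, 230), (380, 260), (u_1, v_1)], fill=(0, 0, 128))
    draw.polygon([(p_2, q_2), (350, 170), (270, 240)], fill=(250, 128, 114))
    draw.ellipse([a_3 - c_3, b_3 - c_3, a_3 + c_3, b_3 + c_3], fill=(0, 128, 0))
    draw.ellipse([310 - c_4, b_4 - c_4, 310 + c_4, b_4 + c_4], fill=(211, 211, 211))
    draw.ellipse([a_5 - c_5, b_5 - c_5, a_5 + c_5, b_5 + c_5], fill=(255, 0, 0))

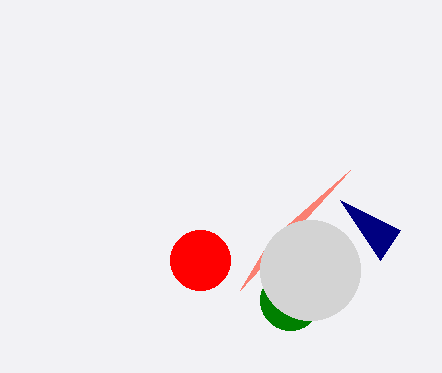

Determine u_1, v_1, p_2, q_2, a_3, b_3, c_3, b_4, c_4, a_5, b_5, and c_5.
u_1 = 340, v_1 = 200, p_2 = 240, q_2 = 290, a_3 = 290, b_3 = 300, c_3 = 30, b_4 = 270, c_4 = 50, a_5 = 200, b_5 = 260, c_5 = 30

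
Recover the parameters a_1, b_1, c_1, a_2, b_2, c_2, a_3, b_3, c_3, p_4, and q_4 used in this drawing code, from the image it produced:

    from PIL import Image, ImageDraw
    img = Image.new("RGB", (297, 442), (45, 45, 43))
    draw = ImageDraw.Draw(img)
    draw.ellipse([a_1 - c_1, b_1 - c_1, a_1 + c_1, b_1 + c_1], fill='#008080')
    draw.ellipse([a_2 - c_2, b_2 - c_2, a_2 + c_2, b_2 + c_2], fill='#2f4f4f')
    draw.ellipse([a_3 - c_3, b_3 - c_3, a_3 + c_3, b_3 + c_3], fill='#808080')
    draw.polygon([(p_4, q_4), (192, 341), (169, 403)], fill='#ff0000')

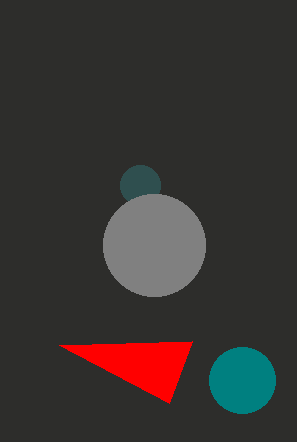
a_1 = 242, b_1 = 380, c_1 = 33, a_2 = 140, b_2 = 185, c_2 = 20, a_3 = 154, b_3 = 245, c_3 = 51, p_4 = 59, q_4 = 345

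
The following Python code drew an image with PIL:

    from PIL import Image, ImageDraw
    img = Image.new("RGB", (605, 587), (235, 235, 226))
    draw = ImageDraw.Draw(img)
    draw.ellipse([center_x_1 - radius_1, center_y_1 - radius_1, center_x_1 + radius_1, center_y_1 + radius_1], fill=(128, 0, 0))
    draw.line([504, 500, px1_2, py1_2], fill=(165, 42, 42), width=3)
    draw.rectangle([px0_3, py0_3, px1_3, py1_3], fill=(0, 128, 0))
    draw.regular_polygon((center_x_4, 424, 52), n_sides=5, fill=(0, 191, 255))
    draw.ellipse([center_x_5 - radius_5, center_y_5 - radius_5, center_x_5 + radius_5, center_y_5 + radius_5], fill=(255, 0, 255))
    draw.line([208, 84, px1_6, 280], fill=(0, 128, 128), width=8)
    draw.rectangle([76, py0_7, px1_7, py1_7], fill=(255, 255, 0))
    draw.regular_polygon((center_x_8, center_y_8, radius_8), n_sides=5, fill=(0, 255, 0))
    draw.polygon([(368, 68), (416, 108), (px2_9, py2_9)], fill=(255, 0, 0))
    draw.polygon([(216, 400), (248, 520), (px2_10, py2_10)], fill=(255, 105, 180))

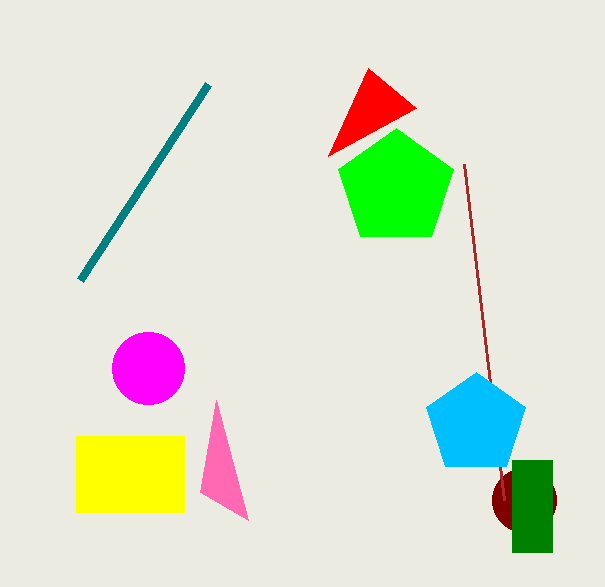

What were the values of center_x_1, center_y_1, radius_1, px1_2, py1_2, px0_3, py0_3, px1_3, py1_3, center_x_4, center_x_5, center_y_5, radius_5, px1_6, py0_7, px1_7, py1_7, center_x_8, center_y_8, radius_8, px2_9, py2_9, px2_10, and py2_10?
center_x_1 = 524; center_y_1 = 500; radius_1 = 32; px1_2 = 464; py1_2 = 164; px0_3 = 512; py0_3 = 460; px1_3 = 552; py1_3 = 552; center_x_4 = 476; center_x_5 = 148; center_y_5 = 368; radius_5 = 36; px1_6 = 80; py0_7 = 436; px1_7 = 184; py1_7 = 512; center_x_8 = 396; center_y_8 = 188; radius_8 = 60; px2_9 = 328; py2_9 = 156; px2_10 = 200; py2_10 = 492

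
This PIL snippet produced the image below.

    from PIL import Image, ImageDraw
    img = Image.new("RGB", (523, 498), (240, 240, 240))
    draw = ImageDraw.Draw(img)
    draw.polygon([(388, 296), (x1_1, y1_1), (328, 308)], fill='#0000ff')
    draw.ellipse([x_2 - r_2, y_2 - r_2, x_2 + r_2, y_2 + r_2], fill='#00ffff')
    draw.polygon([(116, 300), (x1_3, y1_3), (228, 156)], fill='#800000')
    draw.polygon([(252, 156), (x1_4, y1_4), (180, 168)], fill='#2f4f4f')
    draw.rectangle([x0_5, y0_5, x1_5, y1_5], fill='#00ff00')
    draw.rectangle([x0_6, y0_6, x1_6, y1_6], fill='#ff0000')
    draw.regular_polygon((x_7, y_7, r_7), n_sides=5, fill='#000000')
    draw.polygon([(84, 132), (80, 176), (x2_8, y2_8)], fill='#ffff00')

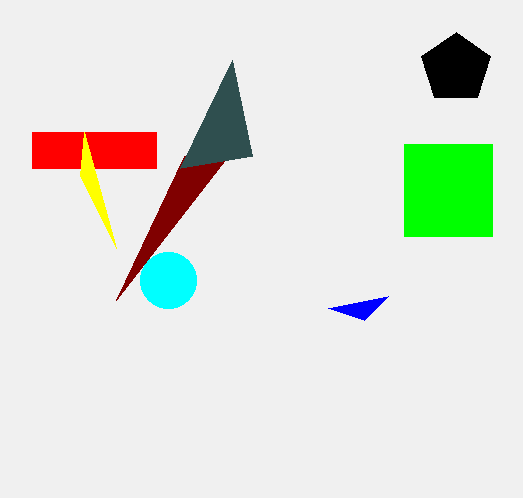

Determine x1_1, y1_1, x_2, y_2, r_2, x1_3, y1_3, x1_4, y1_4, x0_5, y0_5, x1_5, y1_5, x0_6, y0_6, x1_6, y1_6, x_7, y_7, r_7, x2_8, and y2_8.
x1_1 = 364; y1_1 = 320; x_2 = 168; y_2 = 280; r_2 = 28; x1_3 = 184; y1_3 = 156; x1_4 = 232; y1_4 = 60; x0_5 = 404; y0_5 = 144; x1_5 = 492; y1_5 = 236; x0_6 = 32; y0_6 = 132; x1_6 = 156; y1_6 = 168; x_7 = 456; y_7 = 68; r_7 = 36; x2_8 = 116; y2_8 = 248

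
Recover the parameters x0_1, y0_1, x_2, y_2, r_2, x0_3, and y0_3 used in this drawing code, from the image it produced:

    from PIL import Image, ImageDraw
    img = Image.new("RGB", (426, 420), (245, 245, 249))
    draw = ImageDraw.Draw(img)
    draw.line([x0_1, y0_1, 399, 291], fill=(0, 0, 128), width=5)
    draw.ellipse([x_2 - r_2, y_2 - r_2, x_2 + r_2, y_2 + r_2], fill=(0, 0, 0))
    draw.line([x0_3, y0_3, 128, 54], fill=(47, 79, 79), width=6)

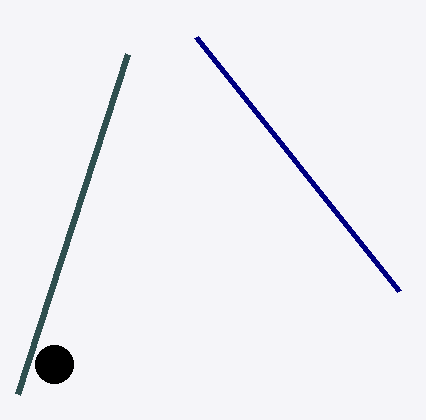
x0_1 = 196, y0_1 = 37, x_2 = 54, y_2 = 364, r_2 = 19, x0_3 = 18, y0_3 = 394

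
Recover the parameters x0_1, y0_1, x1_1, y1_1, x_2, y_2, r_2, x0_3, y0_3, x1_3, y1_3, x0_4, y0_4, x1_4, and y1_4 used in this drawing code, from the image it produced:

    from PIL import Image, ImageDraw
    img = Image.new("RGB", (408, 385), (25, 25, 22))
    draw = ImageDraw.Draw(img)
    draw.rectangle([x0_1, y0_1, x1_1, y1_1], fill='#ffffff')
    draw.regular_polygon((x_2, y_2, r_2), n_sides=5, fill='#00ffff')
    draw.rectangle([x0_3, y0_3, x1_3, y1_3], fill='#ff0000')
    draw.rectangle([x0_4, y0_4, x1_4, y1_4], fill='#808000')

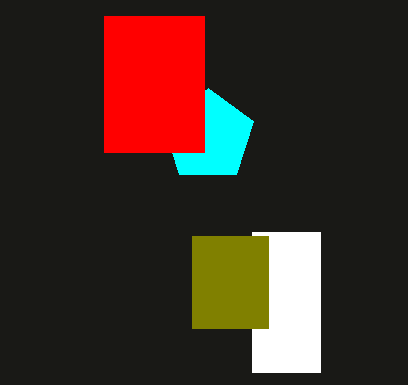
x0_1 = 252
y0_1 = 232
x1_1 = 320
y1_1 = 372
x_2 = 208
y_2 = 136
r_2 = 48
x0_3 = 104
y0_3 = 16
x1_3 = 204
y1_3 = 152
x0_4 = 192
y0_4 = 236
x1_4 = 268
y1_4 = 328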